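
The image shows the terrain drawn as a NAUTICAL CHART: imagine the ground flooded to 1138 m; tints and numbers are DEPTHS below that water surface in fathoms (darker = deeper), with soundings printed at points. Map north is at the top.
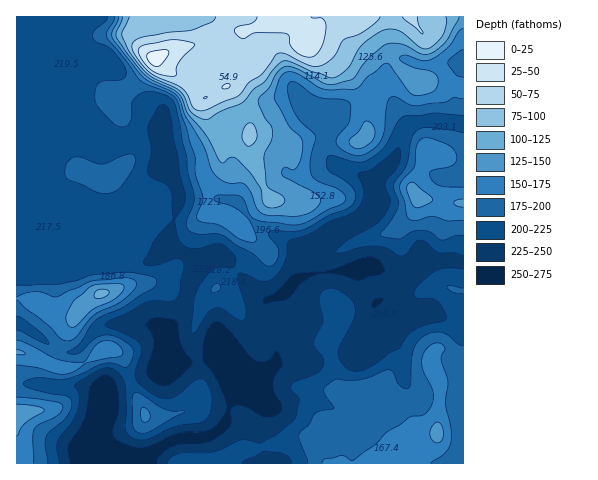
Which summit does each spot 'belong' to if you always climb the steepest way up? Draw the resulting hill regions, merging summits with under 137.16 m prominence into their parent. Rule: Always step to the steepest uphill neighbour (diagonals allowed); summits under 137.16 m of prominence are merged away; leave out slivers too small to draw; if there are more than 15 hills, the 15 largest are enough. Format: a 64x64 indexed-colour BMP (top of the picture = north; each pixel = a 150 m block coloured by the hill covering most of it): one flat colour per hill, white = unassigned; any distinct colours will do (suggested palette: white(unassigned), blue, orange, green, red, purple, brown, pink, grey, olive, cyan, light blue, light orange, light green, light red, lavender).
<image width="64" height="64" href="data:image/bmp;base64,Qk12CAAAAAAAAHYAAAAoAAAAQAAAAEAAAAABAAQAAAAAAAAIAAATCwAAEwsAABAAAAAAAAAA////ALR3HwAOf/8ALKAsACgn1gC9Z5QAS1aMAMJ34wB/f38AIr28AM++FwDox64AeLv/AIrfmACWmP8A1bDFADMzMzMzERERESIiIiIiIiIiIiIiIiIiIiIiIiIiIiIiMzMzMzMREREREiIiIiIiIiIiIiIiIiIiIiIiIiIiIiIzMzMzMxEREREREiIiIiIiIiIiIiIiIiIiIiIiIiIiIjMzMzMzEREREREREiIiIiIiIiIiIiIiIiIiIiIiIiIiMzMzMzMxEREREREREREiIiIiIiIiIiIiIiIiIiIiIiIzMzMzMzEREREREREREREiIiIiIiIiIiIiIiIiIiIiIjMzMzMzMxERERERERERESIiIiIiIiIiIiIiIiIiIiIiMzMzMzMzERERERERERERIiIiIiIiIiIiIiIiIiIiIiIzMzMzMzMxERERERERERESIiIiIiIiIiIiIiIiIiIiIjMzMzMzMzERERERERERERIiIiIiIiIiIiIiIiIiIiIiMzMzMzMzMRERERERERERERIiIiIiIiIiIiIiIiIiIiIzMzMzMzMzMRERERERERERESIiIiIiIiIiIiIiIiIiIjMzMzMzMzMzMxEREREREREREiIiIiIiIiIiIiIiIiIiMzMzMzMzMzMzMxERERERERERIiIiIiIiIiIiIiIiIiIzMzMzMzMzMzMzMRERERERERESIiIiIiIiIiIiIiIiIjMzMzMzMzMzMzMzERERERERERIiIiIiIiIiIiIiIiIiMzMzMzMzMzMzMzMREREREREREiIiIiIiISIiIiIiIiIzMzMzMzMzMzMzMxEREREREREREiIiIiIhESIiIiIiIjMzMzMzMzMzMzMzERERERERERESIiIiIiERESIiIiIiMzMzMzMzMzMzMzMREREREREREREiIiIiIhEREiIiIiIzMzMzMzMzMzMzMzERERERERERESIiIiIiERERIiIiIjMzMzMzMzMzMzMzMxERERERERERIiIiIiIhERESIiIiMzMzMzMzMzMzMzMzERERERERERIiIiIiIiERESIiIiIzMzMzMzMzMzMzMzMREREREREREiIiIiIiIREiIiIiIjMzMzMzMzMzMzMzMzEREREREREiIiIiIiIRIiIiIiIiMzMzMzMzMzMzMzMzMRERERERERIiIiIiIhEiIiIiIiIzMzMzMzMzMzMzMzMxERERERERESIiIiIhESIiIiIiIjMzMzMzMzMzMzMzMzMRERERERERERERIiERERESIiIiMRERERETMzMzMzMzMxEREREREREREREREREREREiIiIRERERERERERERMzMxERERERERERERERERERERERERERERERERERERERETMRERERERERERERERERERERERERERERERERERERERERERERERERERERERERERERERERERERERERERERERERERERERERERERERERERERERERERERERERERERERERERERERERERERERERERERERERERERERERERERERERERERERERERERERERERERERERERERERERERERERERERERERERERERERERERERERERERERERERERERERERERERERERERERERERERERERERERERERERERERERERERERERERERERERERERERERERERERERERERERERERERERERERERERERERERERERERERERERERERERERERERERERERERERERERERERERERERERERERERERERERERERERERERERERERERERERERERERERERERERERERERERERERERERERERERERERERERERERERERERERERERERERERERERERERERERERERERERERERERERERERERERERERERERERERERERERERERERERERERERERERERERERERERERERERERERERERERERERERERERERERERERERERERERERERERERERERERERERERERERERERERERERERERERERERERERERERERERERERERERERERERERERERERERERERERERERERERERERERERERERERERERERERERERERERERERERERERERERERERERERERERERERERERERERERERERERERERERERERERERERERERERERERERERERERERERERERERERERERERERERERERERERERERERERERERERERERERERERERERERERERERERERERERERERERERERERERERERERERERERERERERERERERERERERERERERERERERERERERERERERERERERERERERERERERERERERERERERERERERERERERERERERERERERERERERERERERERERERERERERERERERERERERERERERERERERERERERERERERERERERERERERERERERERERERERERERERERERERERERERERERERERERERERERERERERERERERERERERERERERERERERERERERERERERERERERERERERERERERERERERERERERERERERERERERERERERERERERERERERERERERERERERERERERERERERERERERERERERERERERERERERERERERERERERERERERERERERERERERERERERERERERERERERERERERERERERERERERERERERERERERERERERERERERERERERERERERERERERERERERERERERERERERERERERERERERERERERERERERER"/>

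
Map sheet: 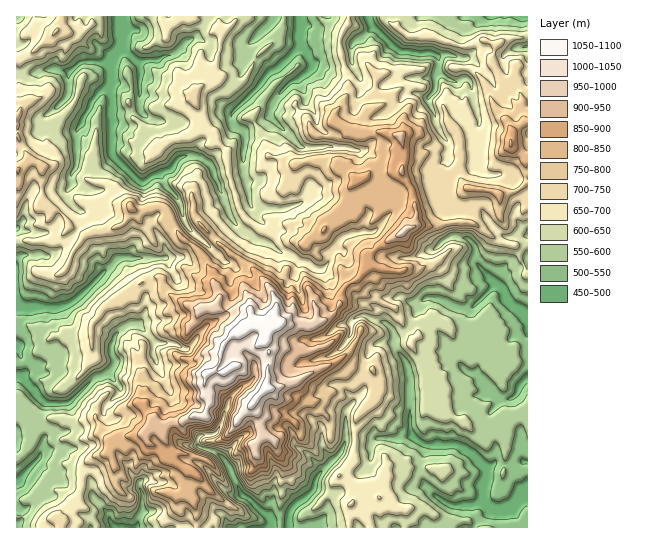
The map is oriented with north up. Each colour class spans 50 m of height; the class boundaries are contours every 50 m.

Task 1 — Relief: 480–1090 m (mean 680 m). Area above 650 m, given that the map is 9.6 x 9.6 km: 48.6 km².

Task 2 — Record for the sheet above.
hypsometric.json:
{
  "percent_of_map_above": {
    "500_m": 95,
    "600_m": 68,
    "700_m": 36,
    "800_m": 17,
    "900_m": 7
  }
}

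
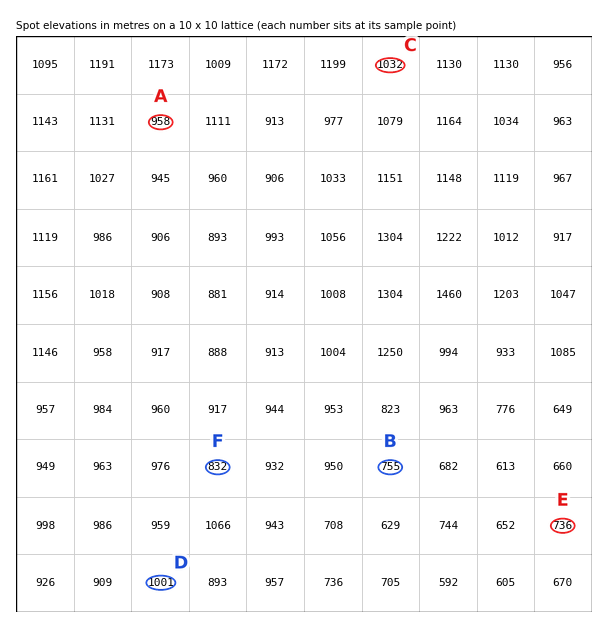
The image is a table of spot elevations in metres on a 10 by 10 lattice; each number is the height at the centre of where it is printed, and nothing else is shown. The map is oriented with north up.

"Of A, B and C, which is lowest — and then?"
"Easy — B A C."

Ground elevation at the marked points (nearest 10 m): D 1000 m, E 740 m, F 830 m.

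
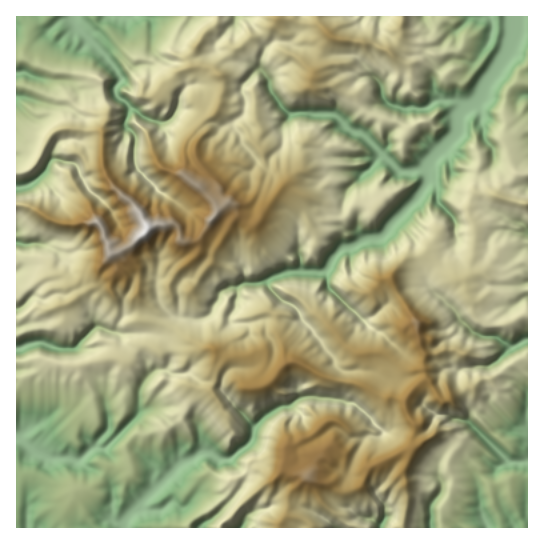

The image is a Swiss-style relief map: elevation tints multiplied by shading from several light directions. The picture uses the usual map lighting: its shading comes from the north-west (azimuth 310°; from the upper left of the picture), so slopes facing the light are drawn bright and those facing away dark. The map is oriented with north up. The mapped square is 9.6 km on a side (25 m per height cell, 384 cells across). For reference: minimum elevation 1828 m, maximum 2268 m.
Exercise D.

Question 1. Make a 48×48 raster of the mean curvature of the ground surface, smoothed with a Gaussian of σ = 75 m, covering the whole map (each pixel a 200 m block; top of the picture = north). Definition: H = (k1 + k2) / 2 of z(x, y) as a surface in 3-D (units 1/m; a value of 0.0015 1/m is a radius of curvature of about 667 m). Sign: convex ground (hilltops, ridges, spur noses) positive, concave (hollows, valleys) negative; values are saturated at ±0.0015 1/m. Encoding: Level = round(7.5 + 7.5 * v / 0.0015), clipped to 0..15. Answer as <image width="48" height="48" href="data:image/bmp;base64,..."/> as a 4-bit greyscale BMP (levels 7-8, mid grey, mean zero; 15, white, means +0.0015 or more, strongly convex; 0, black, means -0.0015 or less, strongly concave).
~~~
<image width="48" height="48" href="data:image/bmp;base64,Qk32BAAAAAAAAHYAAAAoAAAAMAAAADAAAAABAAQAAAAAAIAEAAATCwAAEwsAABAAAAAAAAAAAAAAABEREQAiIiIAMzMzAERERABVVVUAZmZmAHd3dwCIiIgAmZmZAKqqqgC7u7sAzMzMAN3d3QDu7u4A////AIZ4hohVa7q7wX+gnemMgr+VDPYol5VLWYaoiJdYVVNkjXPzBHtzPKQ5FPcpqHOoh4V4iIlolXpYR6VfZjpWtWaaCOgzuIO2tYaIiZpnl0aqlVpW2leIiKvieOiUmoS3pZmZmpl3q2VXqI31XMe9umbGSdZjmWeayKp3plaoqmhVfKdZhcuKhWS8ldVUt2pVh5VUM0yHtklkNiANx6tomZWa2rlEl3eTRIVni2I6tnh1kjxAJs13m6hYaM6DWZs26ViIm2ZTrJqVs3r1CLy5WWZFJHrOerFcl2Z4iY1JGYyrcoz2B+t316yzRX1sqAWmVWdWeIwrkXecRJ+gcFs539shtcpwASqGlHiGd4o6s1VYh7sFpQAsVAAaptML7llZpIeHd3lIoraZmtBt2s0AABW7qMld+alblaiHeJZZg32Mp5TdzcQZ7+7YZVvHtNu5ZHiIioZZqAZEKLR2d8h86VRWd3izUVeciMze7cypuUhLVal3do7qg1iHeXikRmME/BmiAFeZiJ2JmdqqqWl4UpvLtkipv/7SHFAAdB7IeZdoqamFd4l4GMiIZHu4WXVQMMy8zEERZWeZhpVnh7mCbbdiSa11ZwJ617h3mpKYiphkM3dHZakV3KcFua/ZgH263CzLqVWXWIZmiS05rbYNvGB6NdhnM7hlS6JWi3eJbHS1yzlqzATbhAjLWLVjObmYlamIh4anbHW111AEM7/KsN+rjEVWmZZ3d3iYiHibiESlWXi0YAIzQ+d83lZoqpiYmHeJZouZiVWLh6mVynMTQNS7fZd4h4iHiLu4VGbrlGJmmIdGqpwvwFTJOcmYdpeJaBAEVTXpunF+qXpHqIkb2AAjKLapZKhqqXlkRFXkb9Vci2lnqIhKupgiBJeLk6lWdVee/u/ASe3qOcaJyHdLeJeOMWi+gLqYVF36Vo5Qn2ijNtiYemZ4eIqPoQiqB8dUWf6mN9MJ7HdDVqvJeoeJmVqq2iChnKZ7zwSUa0CfuEBXi5l1d7iZiDWqv+NUmanLZDAmrQf6WASL2qhnd4uFarUqpstEp5h4h/8G9GrncH/eiHZmdomqd3YjwANXhplHql2wEZrGgO0oiYeqR3iYZmaUJPZFaG4npobyvmnUcPkqt3Zzm1aIes/TK/dkRd4JqIa7NEnVQPYqqVh3uXa8qMYDl+c3Q5ddl5hs/pzkD+BpmWRJqVTc1wApt82/dJV6iYd2hTf5JQIGiLhUyaAgAQjd7HrcRZRcmHhlV5j6As2Ql6uT2gNSNGunIAAIdWVteUaquGeQj9ywyHpk9Q3r6au5CM+BRWU7k+tlZGvATou1RWpj8Iy9qae3HJxVy7NI2yFZms/Aemi6iL2mMIh7plZReYpH2aZDm5u5iJcUp3Y4uZZXN4Wambo5aqqHV2tlWqiHdmQ5u3W5pkiohbuWdDN4vHd6qpalVoh2eFWKiFaVzTisk0VniszrmJiXabZ3ZXpXhVe6aWaXXrQ7mphWvYd4Srd5RLtZZYmnZYx1V1ZYRMsmWvuZpXZpOsRKp0ZpZQ=="/>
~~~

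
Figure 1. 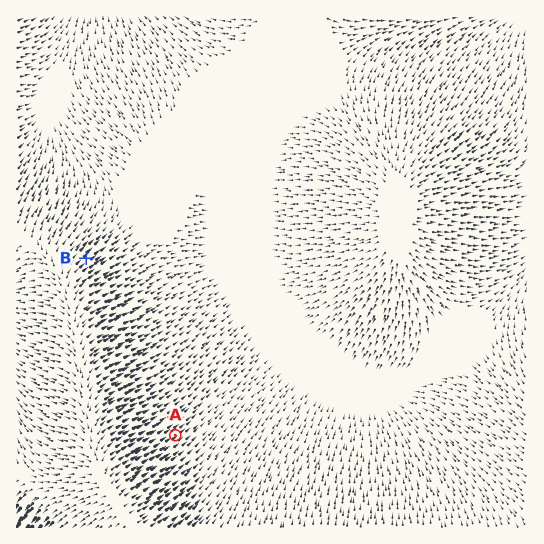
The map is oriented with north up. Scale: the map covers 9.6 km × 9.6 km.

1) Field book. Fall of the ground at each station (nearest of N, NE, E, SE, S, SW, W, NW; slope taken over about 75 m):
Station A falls NE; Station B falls NE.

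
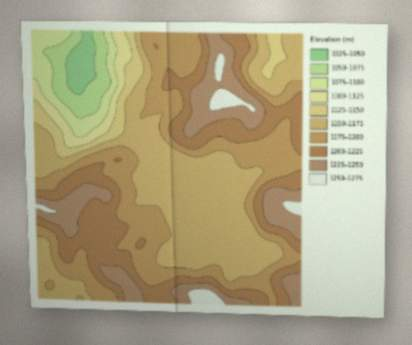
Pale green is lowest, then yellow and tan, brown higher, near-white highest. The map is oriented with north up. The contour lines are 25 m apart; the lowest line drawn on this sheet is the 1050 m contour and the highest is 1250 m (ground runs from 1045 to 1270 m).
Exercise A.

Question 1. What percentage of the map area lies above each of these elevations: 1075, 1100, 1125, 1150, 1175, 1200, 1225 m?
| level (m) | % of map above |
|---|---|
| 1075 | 94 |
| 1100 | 91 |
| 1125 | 88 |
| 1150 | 84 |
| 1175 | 56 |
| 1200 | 32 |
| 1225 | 14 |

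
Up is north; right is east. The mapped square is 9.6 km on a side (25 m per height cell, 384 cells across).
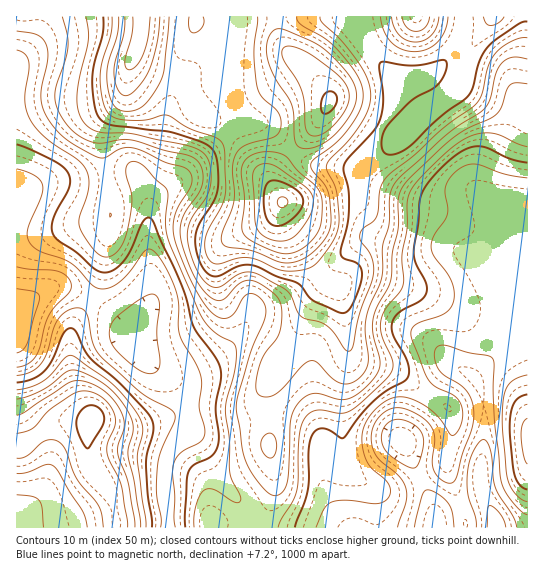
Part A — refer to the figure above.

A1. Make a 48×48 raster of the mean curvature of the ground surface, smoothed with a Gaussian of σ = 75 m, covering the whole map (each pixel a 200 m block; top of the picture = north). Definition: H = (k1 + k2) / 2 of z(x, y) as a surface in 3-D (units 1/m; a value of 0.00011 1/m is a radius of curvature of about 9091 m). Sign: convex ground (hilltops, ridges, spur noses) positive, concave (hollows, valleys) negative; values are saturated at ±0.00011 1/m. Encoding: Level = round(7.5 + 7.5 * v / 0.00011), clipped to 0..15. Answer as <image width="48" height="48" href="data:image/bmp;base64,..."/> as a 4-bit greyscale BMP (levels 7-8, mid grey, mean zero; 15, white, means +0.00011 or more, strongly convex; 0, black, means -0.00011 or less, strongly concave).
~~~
<image width="48" height="48" href="data:image/bmp;base64,Qk32BAAAAAAAAHYAAAAoAAAAMAAAADAAAAABAAQAAAAAAIAEAAATCwAAEwsAABAAAAAAAAAAAAAAABEREQAiIiIAMzMzAERERABVVVUAZmZmAHd3dwCIiIgAmZmZAKqqqgC7u7sAzMzMAN3d3QDu7u4A////AHd4hla//WEVz+uIiZdVdmVniYYyXfoASnZ3dkav+jAFvslmeallZmZnmZYxXOYAbGZmZVfP5wAFrKZEacuFVmeJu6cyfKIDrmZVVovv1gAWu4VFet2VVoib3aY1vGAX33ZUWc7/xyAou4Zni92ER5qs3IRa/DAZ/6dTWt7LliFJynd4m9xzSLupqFN+/CAI79pTWtyGVTFImGaJrNtiN7yWQyJ+/DAG3+t0WcpkVlI1VEWKvetRJqyUERFb/VAG38uXacuHmYVEMiWavNtSJZqDAAE43oAH73mqic7typd2QjepibpSJYpyABI3zpEH71i7qs//uHeIZFnKeJljRppzETV675EH7om7qt/+hFaIZWnMmJl1WKuWM2m9/5EI3ZmqrP/5QkVmZVetuZl2eby4VYvM3GE5y2Zove2lEkVmZUR7ypmGec3KiJuXdjJZqRJHvKdCI1VmZVRZy6mGeb3cqrp0IzRohwAoy3MiNVZnZmVHzKmGaL3cqqlSJGZ3dxE43GIkVmZ3ZndFrKmGV63aiIdDV5h2ZzJJ7XM1ZmZ4d4hUeZmGRq23RFREeZmHd0Rb/pRFZ2Z4iJlkV4mWRq2kEjRGiZiHd1Rq7qZWZmVnebuERWmnV72TEkVniIiHd1RXu5dmZmU0acyEI0epeM6kI2iYiIiId1REZ3d3ZmQRWttRAjWKq963VompiHeId2VCJGiHZmMBffowAkRpu83ad4mph3d3d4dTI2qoZUICr/tABYdWia3sl3iYh3d3d4h1RYvKdCAF3/xyOMuFRXvsllZndmd3d5mYd5vthBAo7/2Wet3IUje6hkRFVmd3d4mamZvukwFr7u26rM3cpiNoh1REVniHd3iaqZreowOM3Mu7zcqs22I3unVFZ4iHd2eKuYnNkxOMy6qZrdl4zHNay4VniIiHd2Z5qYnNlCNpqYh2jf66qVSMyWRniHd3d2VniHnMlURWd3dmjf/+yEScpjNXh3ZmZmVVZmm7dWZDI1Z3nf/+2VSKlTI0ZmZmZmVVRGm5VGdRAUeazduHdkV6l1MiNFVmZmZVRFinMkZiAUnO7qYhEiRpupdDI0Vnd2ZlVGiEADZkEUjN3JUzISNYvdt0MjVoiXd2Z4lyAVd1M1eZmGaKljI2rf2nQiRomod3iqqDJZmHiZh1RDWv/HMke+7adCNomnd4q7upisqa3sllQySv/6UjWL3cp0RnmWZ5qpnO7LiL7rhlVDR8/+lDRorNy4d3eFaauWa/+5Zpu4ZmdlRq3/6ENXmrzcuGVlabqFW/6nZYmGVniHZ5v/+lRWeJrex0RUaKl0W/2XZoh2ZniHeJrf6ERWZmjOxiNUV4h1W/+4VomGZmd4mqrNpTRVVFettBRzRnd1Wv/pVXmHdlaKzLzKYzRVREWdtRR0RWdkNt/7U1eIdlat7dy3MjVndkN8xyNVVmZlIo/9czV4dla+7LqFM0aLy3NJymQ4d2d2MV3+hDVndlarllVTNFeu/6Q2vbdMqHd3QUz+hEVndkWHQAEjRVe//8Uknupg=="/>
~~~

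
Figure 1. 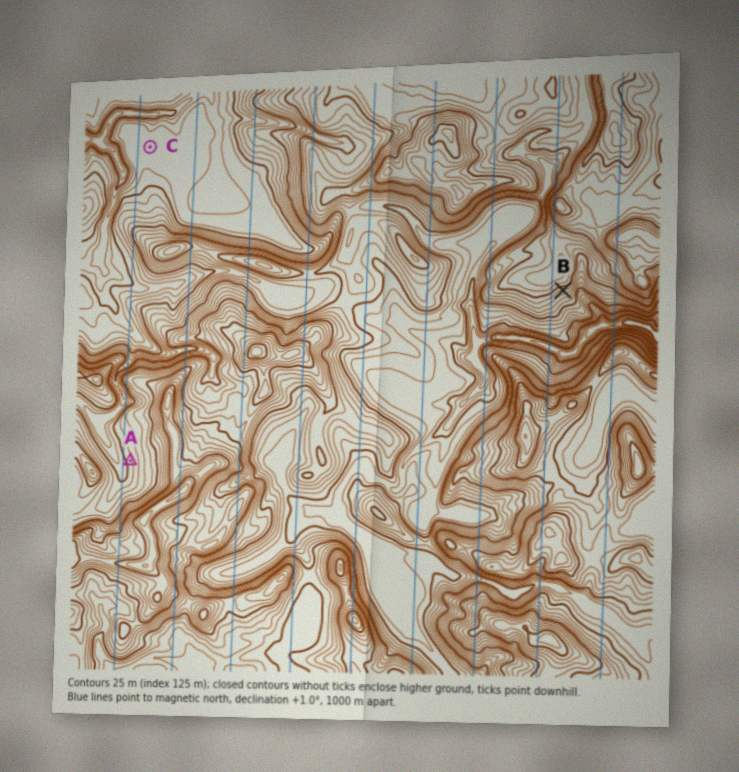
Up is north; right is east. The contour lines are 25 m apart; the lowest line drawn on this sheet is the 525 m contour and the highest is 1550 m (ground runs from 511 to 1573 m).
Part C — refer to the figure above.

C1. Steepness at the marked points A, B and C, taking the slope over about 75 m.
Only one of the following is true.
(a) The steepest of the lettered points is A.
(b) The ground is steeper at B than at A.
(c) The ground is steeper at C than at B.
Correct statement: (b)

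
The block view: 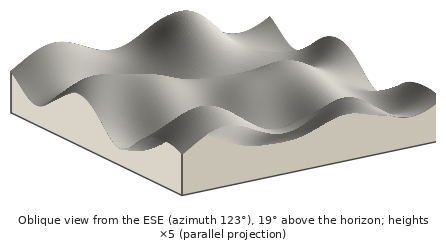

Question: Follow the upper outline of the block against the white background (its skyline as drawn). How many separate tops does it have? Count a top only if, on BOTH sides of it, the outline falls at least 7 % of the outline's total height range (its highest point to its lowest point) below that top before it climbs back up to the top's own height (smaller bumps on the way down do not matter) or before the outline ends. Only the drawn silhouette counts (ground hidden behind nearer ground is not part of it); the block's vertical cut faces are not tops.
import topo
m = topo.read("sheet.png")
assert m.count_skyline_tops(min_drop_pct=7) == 5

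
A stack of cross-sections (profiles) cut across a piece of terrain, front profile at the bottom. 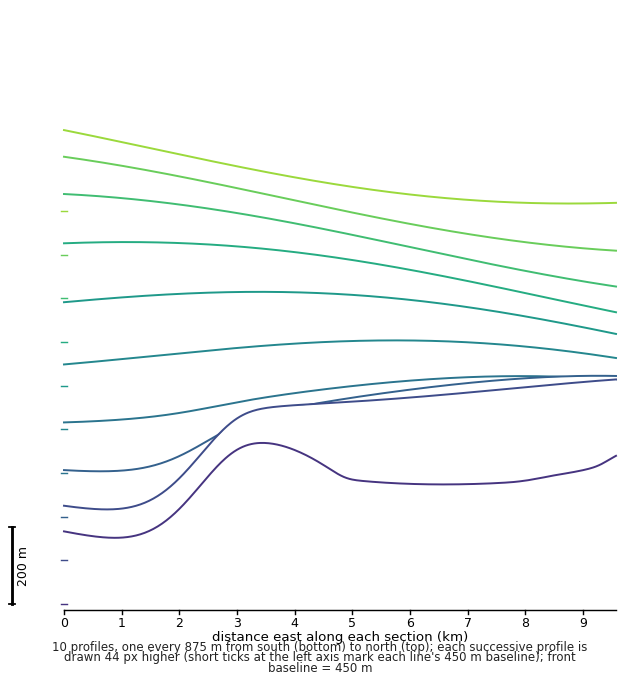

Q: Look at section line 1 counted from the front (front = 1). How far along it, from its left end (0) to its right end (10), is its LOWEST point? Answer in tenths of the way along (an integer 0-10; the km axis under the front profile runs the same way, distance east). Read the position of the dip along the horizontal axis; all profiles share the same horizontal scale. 1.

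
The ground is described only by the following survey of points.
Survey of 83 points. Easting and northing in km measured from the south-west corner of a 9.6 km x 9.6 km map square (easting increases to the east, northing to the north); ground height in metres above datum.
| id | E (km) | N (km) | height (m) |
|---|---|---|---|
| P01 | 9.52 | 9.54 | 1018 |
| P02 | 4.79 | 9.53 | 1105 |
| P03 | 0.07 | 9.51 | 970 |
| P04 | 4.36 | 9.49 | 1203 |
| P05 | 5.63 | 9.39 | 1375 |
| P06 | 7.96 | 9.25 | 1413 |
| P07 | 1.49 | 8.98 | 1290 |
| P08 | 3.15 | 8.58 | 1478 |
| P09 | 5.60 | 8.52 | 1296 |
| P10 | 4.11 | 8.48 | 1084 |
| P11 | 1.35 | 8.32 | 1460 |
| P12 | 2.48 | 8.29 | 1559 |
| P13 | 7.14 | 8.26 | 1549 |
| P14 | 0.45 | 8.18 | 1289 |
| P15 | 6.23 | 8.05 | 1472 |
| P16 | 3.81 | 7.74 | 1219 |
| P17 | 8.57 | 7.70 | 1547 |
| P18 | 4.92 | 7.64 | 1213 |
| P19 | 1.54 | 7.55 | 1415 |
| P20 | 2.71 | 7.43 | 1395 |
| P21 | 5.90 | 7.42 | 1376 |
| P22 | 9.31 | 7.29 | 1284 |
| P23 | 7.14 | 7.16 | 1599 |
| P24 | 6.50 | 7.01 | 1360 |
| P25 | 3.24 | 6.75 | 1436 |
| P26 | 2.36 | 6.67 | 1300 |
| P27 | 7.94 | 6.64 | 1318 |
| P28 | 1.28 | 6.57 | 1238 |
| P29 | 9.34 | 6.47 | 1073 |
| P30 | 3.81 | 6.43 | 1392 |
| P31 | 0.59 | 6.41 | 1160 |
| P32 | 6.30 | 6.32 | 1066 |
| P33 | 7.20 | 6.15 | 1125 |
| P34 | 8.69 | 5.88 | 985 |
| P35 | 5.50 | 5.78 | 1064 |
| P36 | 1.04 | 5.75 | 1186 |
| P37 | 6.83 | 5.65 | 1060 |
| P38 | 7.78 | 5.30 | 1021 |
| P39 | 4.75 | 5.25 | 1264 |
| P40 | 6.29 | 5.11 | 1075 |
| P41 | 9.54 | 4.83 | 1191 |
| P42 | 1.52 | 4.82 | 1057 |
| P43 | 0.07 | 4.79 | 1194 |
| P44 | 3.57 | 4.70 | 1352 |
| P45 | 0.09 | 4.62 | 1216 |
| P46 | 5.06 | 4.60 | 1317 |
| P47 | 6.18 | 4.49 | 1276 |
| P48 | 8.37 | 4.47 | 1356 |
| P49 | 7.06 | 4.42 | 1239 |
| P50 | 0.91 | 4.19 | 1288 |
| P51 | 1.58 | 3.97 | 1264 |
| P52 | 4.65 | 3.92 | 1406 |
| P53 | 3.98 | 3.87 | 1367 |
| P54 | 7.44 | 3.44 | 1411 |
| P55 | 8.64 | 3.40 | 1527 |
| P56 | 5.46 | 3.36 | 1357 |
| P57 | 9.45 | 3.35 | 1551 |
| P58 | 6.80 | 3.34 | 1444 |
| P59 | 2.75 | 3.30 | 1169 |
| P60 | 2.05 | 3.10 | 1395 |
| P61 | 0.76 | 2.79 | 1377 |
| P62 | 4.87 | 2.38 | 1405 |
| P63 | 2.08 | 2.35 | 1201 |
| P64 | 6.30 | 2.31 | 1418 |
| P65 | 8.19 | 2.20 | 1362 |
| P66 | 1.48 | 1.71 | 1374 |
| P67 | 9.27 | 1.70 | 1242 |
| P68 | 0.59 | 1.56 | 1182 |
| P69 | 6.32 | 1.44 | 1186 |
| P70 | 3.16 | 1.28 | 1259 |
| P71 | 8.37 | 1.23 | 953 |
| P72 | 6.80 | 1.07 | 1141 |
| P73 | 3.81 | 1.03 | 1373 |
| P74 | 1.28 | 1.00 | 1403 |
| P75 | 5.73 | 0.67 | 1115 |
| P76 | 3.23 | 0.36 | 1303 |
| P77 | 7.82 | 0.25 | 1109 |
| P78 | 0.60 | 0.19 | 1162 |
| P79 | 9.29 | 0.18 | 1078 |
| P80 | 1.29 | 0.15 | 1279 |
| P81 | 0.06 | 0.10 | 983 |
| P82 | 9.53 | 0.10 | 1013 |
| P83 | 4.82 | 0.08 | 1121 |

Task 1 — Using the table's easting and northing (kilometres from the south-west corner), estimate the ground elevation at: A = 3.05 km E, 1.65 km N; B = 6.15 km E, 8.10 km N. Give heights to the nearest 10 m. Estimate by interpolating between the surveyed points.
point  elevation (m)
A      1200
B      1480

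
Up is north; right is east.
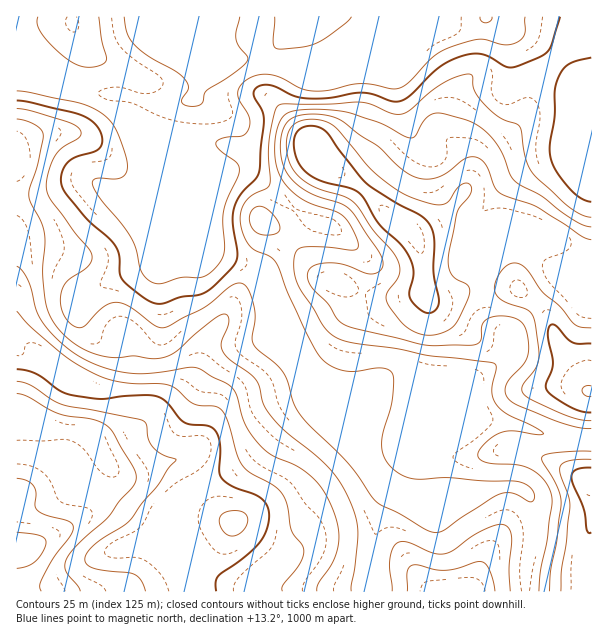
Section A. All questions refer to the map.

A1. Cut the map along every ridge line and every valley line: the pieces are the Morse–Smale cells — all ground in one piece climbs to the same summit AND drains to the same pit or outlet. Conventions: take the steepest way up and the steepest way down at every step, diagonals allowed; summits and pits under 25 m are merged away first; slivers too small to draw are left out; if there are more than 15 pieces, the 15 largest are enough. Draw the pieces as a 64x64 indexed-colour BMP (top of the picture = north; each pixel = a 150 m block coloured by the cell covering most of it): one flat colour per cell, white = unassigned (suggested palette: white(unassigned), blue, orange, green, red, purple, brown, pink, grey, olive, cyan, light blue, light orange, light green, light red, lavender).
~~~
<image width="64" height="64" href="data:image/bmp;base64,Qk12CAAAAAAAAHYAAAAoAAAAQAAAAEAAAAABAAQAAAAAAAAIAAATCwAAEwsAABAAAAAAAAAA////ALR3HwAOf/8ALKAsACgn1gC9Z5QAS1aMAMJ34wB/f38AIr28AM++FwDox64AeLv/AIrfmACWmP8A1bDFABERERERERERERERERERERERERERZmZmZmZmZmZkREREERERERERERERERERERERERERERFmZmZmZmZmZmREREQREREREREREREREREREREREREREWZmZmZmZmZmZERERBERERERERERERERERERERERERERZmZmZmZmZmZkREREERERERERERERERERERERERERERFmZmZmZmZmZmREREQREREREREREREREREREREREREREWZmZmZmZmZmZERERBERERERERERERERERERERERERERZmZmZmZmZmZkREREERERERERERERERERERERERERERFmZmZmZmZmZmREREQRERERERERERERERERERERERERERZmZmZmZmZmZERERBERERERERERERERERERERERERERFmZmZmZmZmZkREREEREREREREREREREREREREREREREWZmZmZmZmZmREREQREREREREREREREREREREREREREREREUREREZmRERERBERERERERERERERERERERERERERERERREREREREREREERERERERERERERERERERERERERERERFEREREREREREQREREREREREREREREREREREREREREREURERERERERERBERERERERERERERERERERERERERERERREREREREREREERERERERERERERERERERERERERERERFEREREREREREQRERERERERERERERERERERERERERERFEREREREREMzMxEREREREREREREREREREREREREREREUREREREQzMzMzERERERERERERERERERERERERERERERMzMzMzMzMzMzMRERERERERERERERERERERERERERERETMzMzMzMzMzMxERERERERERERERERERERERERERERERMzMzMzMzMzMzERERERERERERERERERERERESIiIRERESMzMzMzMzMzMREREREREREREREREREREREiIiIiERERIiIzMzMzMzMxEREREREREREREREREREREiIiIiIiIiIiIiMzMzMzMzEREREREREREREREREREREiIiIiIiIiIiIiIiMzMzMzMRERERERERERERERERERESIiIiIiIiIiIiIiIzMzMzMxERERERERERERERERERESIiIiIiIiIiIiIiIiMzMzMzERERERERERERERERERERVSIiIiIiIiIiIiIiMzMzMzMRERERERERERERERERERFVVSIiIiIiIiIiIiMzMzMzMxERERERERERERERERERFVVVUiIiIiIiIiIiMzMzMzMzEREREREREREREREREREVVVVVUiIiIiIiIiIzMzMzMzMRERERERERERERERERERVVVVVVIiIiIiIiIjMzMzMzMxERERERERERERERERERVVVVVVVSIiIiIiIiMzMzMzMzERERERERERERERERERFVVVVVVVIiIiIiIiIzMzMzMzMRERERERERERERERERFVVVVVVVUiIiIiIiIjMzMzMzMxERERERERERERERERVVVVVVVVVSIiIiIiIiMzMzMzMzEREREREREREREREVVVVVVVVVVVIiIiIiIiMzMzMzMzMRERERERERERERFVVVVVVVVVVVIiIiIiIiMzMzMzMzMxEREREREREREREVVVVVVVVVVSIiIiIiIiIjMzMzMzMzERERERERERERERVVVVVVVVVSIiIiIiIiIiMzMzMzMzMRERERERERERERVVVVVVVVIiIiIiIiIiIiIzMzMzMzMxERERERERERERFVVVVVVVIiIiIiIiIiIiIiMzMzMzMzERERERERERERFVVVVVVVIiIiIiIiIiIiIiIjMzMzMzMREREREREREREVVVVVVVIiIiIiIiIiIiIiIiIzMzMzMxERERERERERERVVVVVSIiIiIiIiIiIiIiIiIiMzMzMzERERERERERERVVUiVSIiIiIiIiIiIiIiIiIiIjMzMzMRERERERERERVVIiIiIiIiIiIiIiIiIiIiIiIiIjMzMxERERERERERFSIiIiIiIiIiIiIiIiIiIiIiIiIiIiMzEREREREREREiIiIiIiIiIiIiIiIiIiIiIiIiIiIiIjMREREREREREiIiIiIiIiIiIiIiIiIiIiIiIiIiIiIiIxERERERERERIiIiIiIiIiIiIiIiIiIiIiIiIiIiIiIiEREREREREREiIiIiIiIiIiIiIiIiIiIiIiIiIiIiIiIRERERERERERIiIiIiIiIiIiIiIiIiIiIiIiIiIiIiIhERERERERERERIiIiIiIiIiIiIiIiIiIiIiIiIiIiIiERERERERERERESIiIiIiIiIiIiIiIiIiIiIiIiIiIiIRERERERERERERIiIiIiIiIiIiIiIiIiIiIiIiIiIiIhERERERERERERESIiIiIiIiIiIiIiIiIiIiIiIiIiKIERERERERERERERIiIiIiIiIiIiIiIiIiIiIiIiIiKIgREREREREREREREhERIiIiJ3d3IiIiIiIiIiIiIiKIiBEREREREREREREREREREiInd3d3d3IiIiIiIiIiKIiIERERERERERERERERERERIid3d3d3dyIiIiIiIiiIiIgREREREREREREREREREREid3d3d3d3ciIiiIgoiIiIiBERERERERERERERERERESJ3d3d3d3dyKIiIiIiIiIiI"/>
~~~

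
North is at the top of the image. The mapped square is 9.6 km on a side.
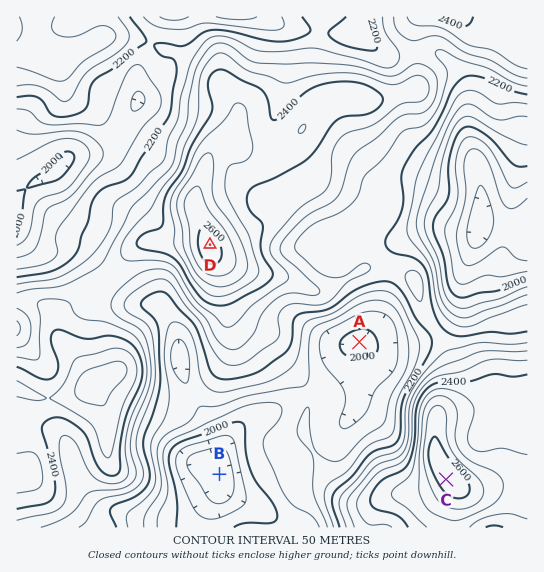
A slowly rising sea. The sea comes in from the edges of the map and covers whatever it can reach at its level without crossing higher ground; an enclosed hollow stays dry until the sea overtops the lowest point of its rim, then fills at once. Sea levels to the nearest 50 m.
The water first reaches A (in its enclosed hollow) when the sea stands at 2100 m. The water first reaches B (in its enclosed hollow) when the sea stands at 1950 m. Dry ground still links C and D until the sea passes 2200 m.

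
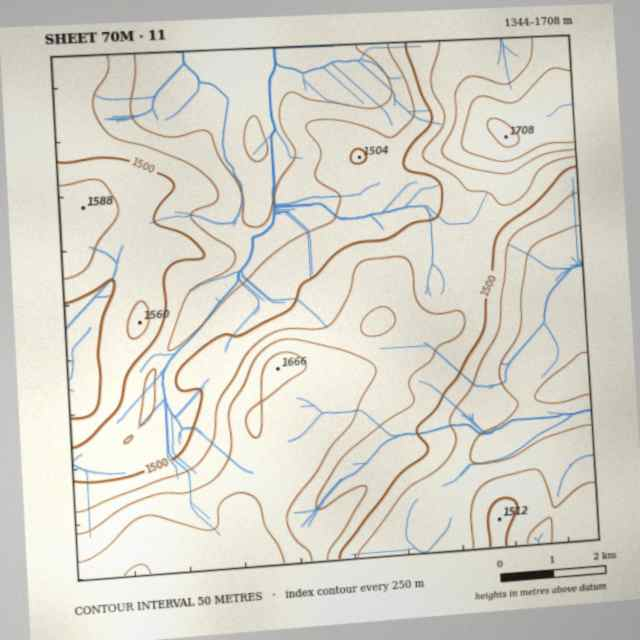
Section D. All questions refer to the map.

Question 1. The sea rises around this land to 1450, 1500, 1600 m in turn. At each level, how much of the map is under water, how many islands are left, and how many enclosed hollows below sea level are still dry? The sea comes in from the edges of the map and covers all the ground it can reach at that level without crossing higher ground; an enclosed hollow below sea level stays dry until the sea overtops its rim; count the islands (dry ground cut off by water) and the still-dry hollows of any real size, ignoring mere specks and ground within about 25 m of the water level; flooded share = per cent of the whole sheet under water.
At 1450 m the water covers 30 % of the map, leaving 0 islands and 0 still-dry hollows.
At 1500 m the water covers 52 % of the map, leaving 0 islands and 0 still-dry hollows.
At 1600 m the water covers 83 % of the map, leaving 0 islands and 0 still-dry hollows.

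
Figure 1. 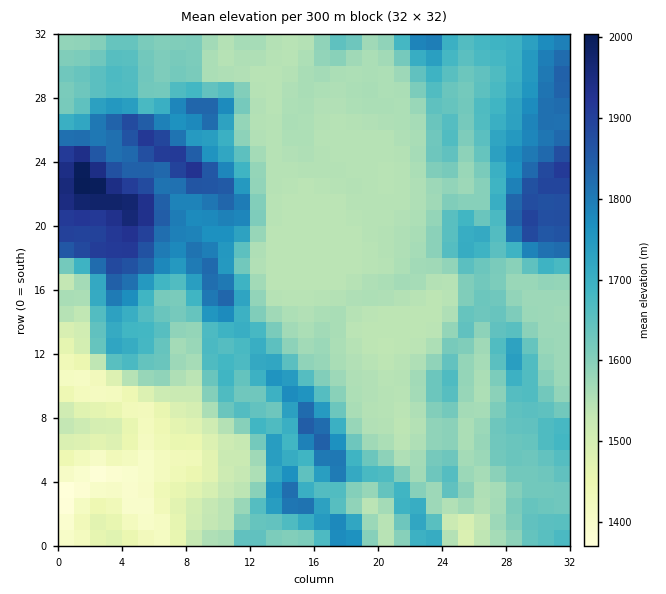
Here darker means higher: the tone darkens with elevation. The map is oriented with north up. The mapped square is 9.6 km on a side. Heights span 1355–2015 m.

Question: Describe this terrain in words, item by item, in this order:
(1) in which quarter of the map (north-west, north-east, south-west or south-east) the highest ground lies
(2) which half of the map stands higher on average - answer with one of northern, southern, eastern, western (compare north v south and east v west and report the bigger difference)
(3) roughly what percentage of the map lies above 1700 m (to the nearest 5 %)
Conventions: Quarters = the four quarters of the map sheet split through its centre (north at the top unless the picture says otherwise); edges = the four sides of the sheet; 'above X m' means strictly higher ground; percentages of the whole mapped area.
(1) The highest point lies in the north-west quarter of the map.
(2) On average the northern half of the map is the higher ground.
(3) Roughly 25 % of the ground is higher than 1700 m.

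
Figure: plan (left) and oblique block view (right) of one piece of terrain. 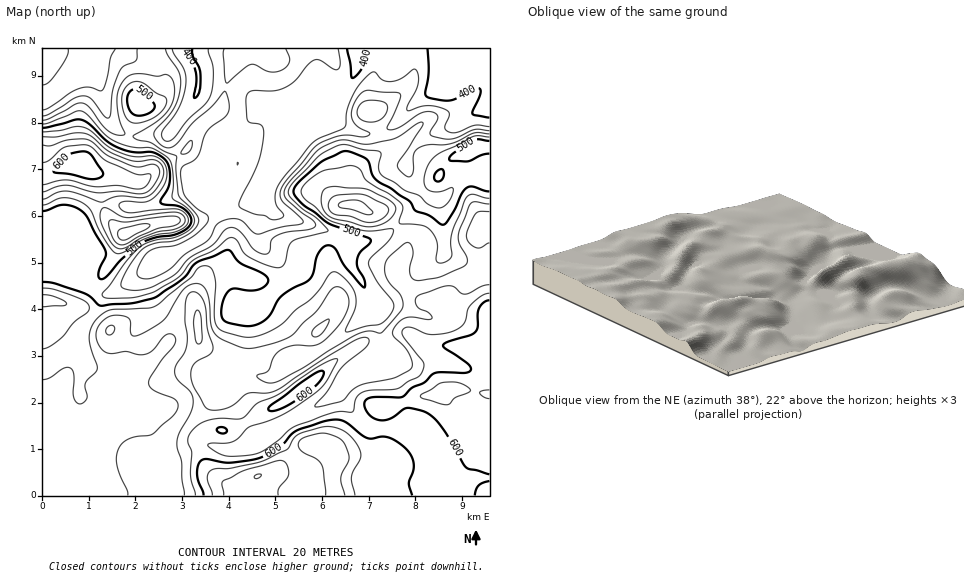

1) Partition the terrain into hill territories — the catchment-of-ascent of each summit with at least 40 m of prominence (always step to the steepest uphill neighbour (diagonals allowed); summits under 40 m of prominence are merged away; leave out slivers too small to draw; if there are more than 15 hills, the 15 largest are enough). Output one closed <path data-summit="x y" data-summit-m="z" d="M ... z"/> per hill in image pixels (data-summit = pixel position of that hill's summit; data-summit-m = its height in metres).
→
<path data-summit="257 477" data-summit-m="661" d="M444 48l-256 1 10 23-1 21-28 40 0 5 24 38 9-4 8-8 8-14-1 26-6 18 19 14-7 2-6 5-15 22-22 13-10 10-26 11-33 22-12 0-17-12-24-8-16 0 1 223 447-1 0-399-9 14-25 15-31 12-13 12-5 10 1 14 5 10 16 14-38 34-12 7-30 5-16-11-57-18-14-17 8-15 24-33 13-22 30-30 3 1-6 19 3 5 23 11 15 0 11-3 8-5 21-22 29-19 2-34z"/><path data-summit="355 205" data-summit-m="586" d="M489 48l-44 0-1 36-29 19-21 22-19 8-15 0-23-11-3-5 6-18-3-2-30 30-13 22-24 33-8 14 2 3 12 15 57 18 16 11 23-3 19-9 38-34-16-14-5-10-1-14 5-10 13-12 33-13 26-17 6-12z"/><path data-summit="80 164" data-summit-m="616" d="M88 62l-33 30-13 8 0 171 16 2 25 9 6-16 0-19-11-26 9-9 16-8 17 0 5 3 27-1 41-16 8-14-1-3-7 3-4-4-15-24-5-15-37 4-10-4-10-9-6-11-7-29-11-17z"/><path data-summit="127 234" data-summit-m="590" d="M218 150l-8 14-9 9-8 17-45 17-45-3-16 8-9 9 11 26 0 19-4 9 2 10 15 9 9-1 33-22 26-11 10-10 25-16 12-19 6-5 7-2-19-14 6-18z"/><path data-summit="138 103" data-summit-m="518" d="M187 48l-97 1-2 18 11 17 8 32 11 15 14 6 10 0 8-3 17 0 6-5 21-29 4-13-1-20z"/>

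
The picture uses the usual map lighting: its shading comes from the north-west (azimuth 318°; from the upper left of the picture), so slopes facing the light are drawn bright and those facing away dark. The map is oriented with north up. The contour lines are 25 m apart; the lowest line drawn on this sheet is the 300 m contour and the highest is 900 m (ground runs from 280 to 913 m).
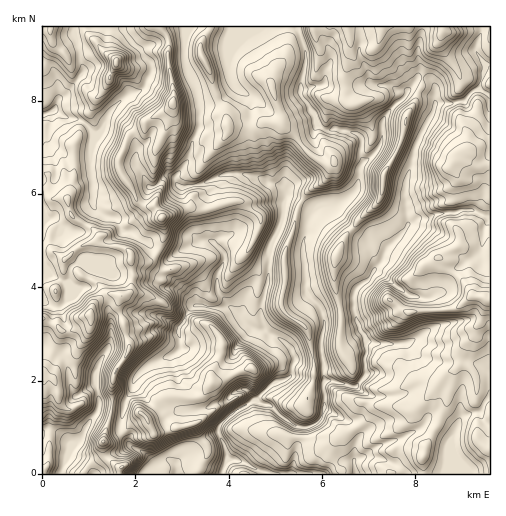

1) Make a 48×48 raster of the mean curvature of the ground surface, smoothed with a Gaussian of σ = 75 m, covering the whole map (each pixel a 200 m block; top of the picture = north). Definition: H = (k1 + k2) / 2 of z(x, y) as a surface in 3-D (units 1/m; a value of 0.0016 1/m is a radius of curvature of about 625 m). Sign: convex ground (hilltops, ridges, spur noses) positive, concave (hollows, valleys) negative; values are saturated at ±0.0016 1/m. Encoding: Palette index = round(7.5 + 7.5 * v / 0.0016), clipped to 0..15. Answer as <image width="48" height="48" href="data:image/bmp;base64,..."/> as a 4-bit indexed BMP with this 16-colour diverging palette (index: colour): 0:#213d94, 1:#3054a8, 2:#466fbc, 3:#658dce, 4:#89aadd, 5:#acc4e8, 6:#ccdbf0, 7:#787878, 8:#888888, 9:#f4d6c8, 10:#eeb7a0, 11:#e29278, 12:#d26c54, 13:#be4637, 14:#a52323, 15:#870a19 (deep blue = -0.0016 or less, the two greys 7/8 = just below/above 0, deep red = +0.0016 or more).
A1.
<image width="48" height="48" href="data:image/bmp;base64,Qk32BAAAAAAAAHYAAAAoAAAAMAAAADAAAAABAAQAAAAAAIAEAAATCwAAEwsAABAAAAAAAAAAlD0hAKhUMAC8b0YAzo1lAN2qiQDoxKwA8NvMAHh4eACIiIgAyNb0AKC37gB4kuIAVGzSADdGvgAjI6UAGQqHANRaxkj2BHhpvHLLQjU0Q1ulial1h2d2WbhFeJnPkkZ3e6IiaZuYuqh0Z2Zo2md1aJhVarYxBkJGa9F4iIiWmIiGdpqIu1Znm5hVK/xBr9YxOYCZmZmpmZmWiXVoq2VZuGZHNeZWfuv7lQbamay2WqqpZ5mFWZZIt2aHIqs4nma9/yCrmbcCQHpndmeJdqdGpmnMcU8Z+1ZmbPQFqmCM9xV4eIiJhollZ4qb9g4nxXd3doyQASvLyAyrqqmImHlopZuThT5iWJmZmqZ8IZmK2Q7aZnd3eXlnpoppcW+QWJl4estgxwNnyCUAfJiIeIh2p5pbgF+QN4l4eqnL/3MUrCe+BWeIiJmHl5hqgi31FFZmeqeL/Zllmxm+KZmId3iYdnZqlAX+U0RmVpg8xnliqCvLGqmXZ3iHdmdYtxCPuFZWVZ5YVWg01U2qNmVmd3eYlliGvGCsm7dIZq+DV2RE9D2oJFRDV4iIpmuXr3DaiYYXm/o1ZlVa9hy0N82VMkaKp8pqv4HZeGVj/7RGhWntlxvCV5vLdTITd3Rqz1WUQ1/SQzRnhJ6mdTuid4rP///ZWEhCfYe6iu9hNpVmhI5mZFyCi/+kRVabnH5lNqvNq3VFWnh2dl2WVn1yaPsEZ2VLuXhmeHRKY1dXaUqWZyu2Vp1lNIWsd2V6hWaJl2Zahmq6iDi4aCzGVaxog0e8qHiIdmi2Z3Zsioa8uYO7di21Rr2IhlVZ2pl2d3q6ZmZ/l6MmiaOctBy0Vr2neGZXm7l3aHdauprKVKpFZleI5gjlZoy1aHVlaImpeHdlWtgzVWxEZmdmuyLnVmnXZ4dWZmaYd3hnm4hWaLtTRXdlfmCqV2acZXh1ZYy5lmWdhTRXaP/HmHZWjqJ8Z3VM51eGVGdodGaoNXhoqrmpq8uZqXNcZnZFz6VmeZdDR5nJVnZaqNRIporMunVJhEVTO/ZWeImoiJebdWWNcbYTd4eIh3ZW3HZUFvY2iKmId4aKZGjbV3U4giVlQ1ZkONyDKPc1Z4ipd6eaZGrWS7I3y1I0VnVFZ76jOfs0WLuHiHeKZGvFW8Zzi5iJiXU2vK21I59iWrqYh3Z6ZWjmSseTeLh4iJY615u2Yz7CSpqZlnerdVXJVsmzWJuIiIl8hrm4Wgj0J6mZl5eKllSqlonHOHqniIqpZlQiSxb4FZmJdqh3V1WY2mnJNnqXiZqpc3NWiBf8M2aphlVWmlRovLrWN5mYeHqYU6iqhxTvU1rZlqSHe4NGV472NomXZXt4J7m8uqJOpTVTx5ZWrMYzVV30RqhlVbpjbbiYm8k2pUmihIZmpsxEZEvSR7ZWeLliZkeXZFVkp0faN4V4Rq5Jgz+SScRoqqmEi1mXZ4eGZUe7hYSqND76hD9TXqRomImWTFeoaHh3VmmphFfIZn/3VG9Dr2V3d4mnLGWpeodoWImHVnumWLmFRn9Ty0Z3d3imLGWoe5dpTLhVOoplfYdUZkxUrFZ3d3eTa2aoWKZpOMqHSZplhlZWq7pFWaZ3d3ZyuoenaKmbVryXZw=="/>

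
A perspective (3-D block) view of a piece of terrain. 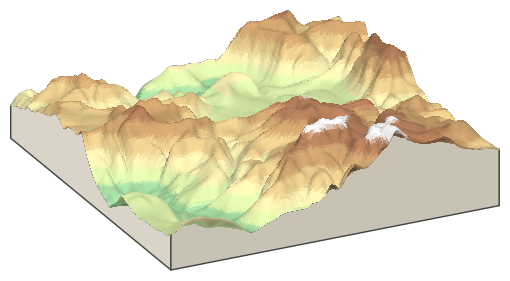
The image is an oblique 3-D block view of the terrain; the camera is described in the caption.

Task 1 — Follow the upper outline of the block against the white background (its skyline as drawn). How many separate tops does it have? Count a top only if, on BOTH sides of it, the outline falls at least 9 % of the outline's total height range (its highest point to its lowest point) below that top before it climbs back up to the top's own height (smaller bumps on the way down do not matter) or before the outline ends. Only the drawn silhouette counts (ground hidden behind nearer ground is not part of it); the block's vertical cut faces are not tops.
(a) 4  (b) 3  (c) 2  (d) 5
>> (c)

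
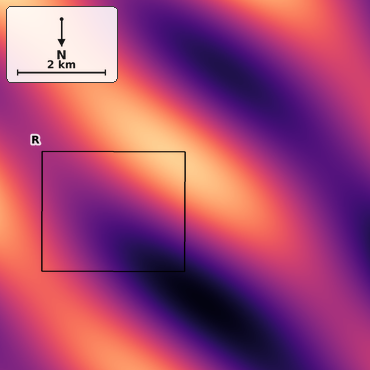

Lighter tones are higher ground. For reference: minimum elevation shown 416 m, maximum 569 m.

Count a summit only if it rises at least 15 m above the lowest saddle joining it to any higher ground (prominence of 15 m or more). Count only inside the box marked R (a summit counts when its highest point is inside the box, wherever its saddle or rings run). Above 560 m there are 1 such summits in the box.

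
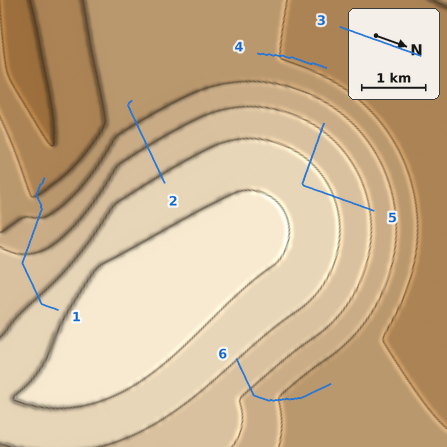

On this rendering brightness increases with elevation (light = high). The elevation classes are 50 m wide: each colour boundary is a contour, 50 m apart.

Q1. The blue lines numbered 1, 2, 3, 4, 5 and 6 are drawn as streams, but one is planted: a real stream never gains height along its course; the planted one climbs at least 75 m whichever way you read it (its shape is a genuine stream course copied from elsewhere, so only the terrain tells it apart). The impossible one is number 5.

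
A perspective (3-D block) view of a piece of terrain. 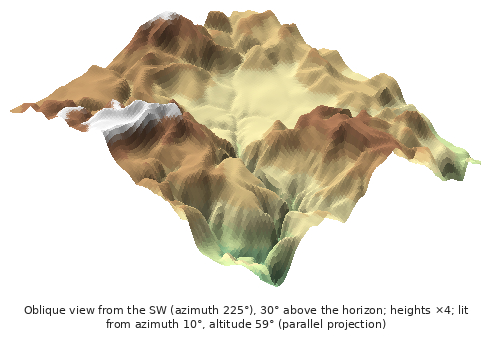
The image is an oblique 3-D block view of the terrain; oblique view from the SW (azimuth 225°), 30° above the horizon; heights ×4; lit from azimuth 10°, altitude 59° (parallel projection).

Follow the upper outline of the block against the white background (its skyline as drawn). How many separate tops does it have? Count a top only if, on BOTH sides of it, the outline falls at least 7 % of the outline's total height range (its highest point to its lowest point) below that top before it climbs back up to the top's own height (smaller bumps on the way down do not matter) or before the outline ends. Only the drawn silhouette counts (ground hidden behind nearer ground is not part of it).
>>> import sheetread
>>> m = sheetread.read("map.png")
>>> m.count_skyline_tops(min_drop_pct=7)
2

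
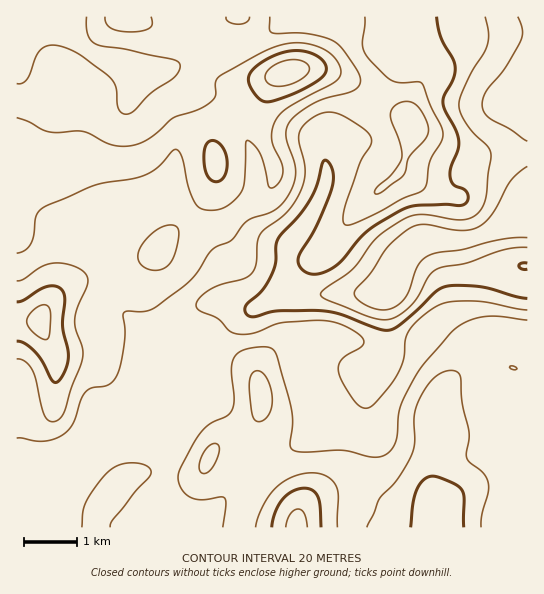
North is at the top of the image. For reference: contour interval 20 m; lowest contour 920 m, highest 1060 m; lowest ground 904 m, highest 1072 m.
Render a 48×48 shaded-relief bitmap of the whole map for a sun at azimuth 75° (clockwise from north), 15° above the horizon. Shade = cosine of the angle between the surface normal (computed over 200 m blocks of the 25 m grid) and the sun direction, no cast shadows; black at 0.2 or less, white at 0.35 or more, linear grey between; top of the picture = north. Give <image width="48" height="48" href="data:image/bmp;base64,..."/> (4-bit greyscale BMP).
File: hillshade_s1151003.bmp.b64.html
<image width="48" height="48" href="data:image/bmp;base64,Qk32BAAAAAAAAHYAAAAoAAAAMAAAADAAAAABAAQAAAAAAIAEAAATCwAAEwsAABAAAAAAAAAAAAAAABEREQAiIiIAMzMzAERERABVVVUAZmZmAHd3dwCIiIgAmZmZAKqqqgC7u7sAzMzMAN3d3QDu7u4A////AGZmQjV3ZmZmZlQzIAJ824ZVQyI1m7qHZmZmQiR4dmZmZlRDIAJ724ZVQyI2m7qXZmZmUyNoh2ZlVVVEMRN6y4ZVQyI2mqqXZmZmZCJHiGZTNWZVQyNpqodmVCNHiaqYdmZmZkI2eHZCJXh1VERomYd2VDNXiZmYdmZmZlQ1eIdSFIl2ZVVniHd3VDNXiZmHZlZmZmVVZ4hSE3mGZmZnd3d3UyJGiYh3ZlVmZmZmZ3ZTAmiGZnd3d3d3UxI1iYd2ZkRWiGZmZmZkIld2Z4h3d3d2QhEliZhmZkM2moZmZmZmQ0ZUV4mId3d1MQAliphmZjIlq5dmZmZmVEQyR5qYd3dlMQAmmpdmZjIVrJdmZmZmZVMROLuYd3d1MgEmmpdmZjEFrJZndmZmZlIAScuXZ4h1QhEliYZmVTEEq5Z4hmZmZkIBWsuHZ4h2QhEleIZVVSAEq5d5l2ZmZkISasqGaIh2UyEkZ3ZVVhAErKeJqGZmZkIkerl2Z4dmUyI0VmVWZgAWvKiJqGVWZlRFeJh2Z3d3ZCI0VVVWZgA53KiJmGRGd2ZmZndmZ3iJdCJFVURWdxJs7Jh4h2VXd3iXZWZmeJq7hBJFZURXiDSM7Jh3dmZ4iImoZWd3ir3bhBE1ZmZ4mTR73Jh2ZWeIiImYd3iImszKdBAUZ3iaqkRqy5h2VWeIiHd3iJh3iaqXZRADZ4iamURYqph2VVZ4iHZnipZVeJiGZjATZ4iId1VXiId2VFZ4iHZnmpU0aImYZkEUZ3dmVWVmd3dmVFZ4iHZoqpUzV5qpdlM1ZmVVVWZmZ2ZlVFaJmHZ5u5ZDR5qqh2VWZlVVZnd2ZmZmVVaIiHZ5u5ZDNoqqmGZmZmVWd4h2ZmZmVVZ4h2aJqpdUNGiqmYZVVVZ3eIh2ZmZmZlZndmeIiJl1MkaJmYZCI2iYd4d2ZmZmZmZmZWZ3Z5unQiNXiXUyNHqpdnd2ZmZmZmZlRFZ2VpzJUhE2iHVVVpvJdmZmd2ZmZmZUM0eHZpzbcxElZ3eIh5vKdmZmd3ZmZmZUIkioZYzthCEkVnmqh5u5d2Zmd3ZmZndkEUm5ZY39lSI0RXq6mIqph2Zmd3d2ZndkEVq5ZZ79hDM0RGm6mImph3d3d3iHZmdkImq4Vr7rdDREM1iqqZqpiHd3Z4iHZVZkNHqXWM7ZZERDITerzLqph3d3Z3iIZUVVRXmFWLy5ZDNDITfO7sqYdndmZ3iHZERWVndkR6qoZDNDIlrv7cl2ZmZWZ3iHZURWZmZTNYmYdURVRHvu3LhmZlVFZ4iHZVVWVVVBE1eIdmZnZorLu6hmZlREZ4iHZmVVREQxAkaJmIiZmHeJu7l2ZlREaIiHZmZURFUxEkaKu7u6mGVovLmHZlVFeIdmZmVURWZTIkab3u3KhlV5u6mYdlVWeHZVVERVVmZlQ0ec3ty5dVWKqoiZd2ZndlRERERWZmZmZWebu6qYdVaaqHiZh2Z3ZTIjRWZmZlVWiIiIh4mYdVeaqHiZh2Z3ZCATZ3ZmZlRWmph3ZmiZdVeamHeZiA=="/>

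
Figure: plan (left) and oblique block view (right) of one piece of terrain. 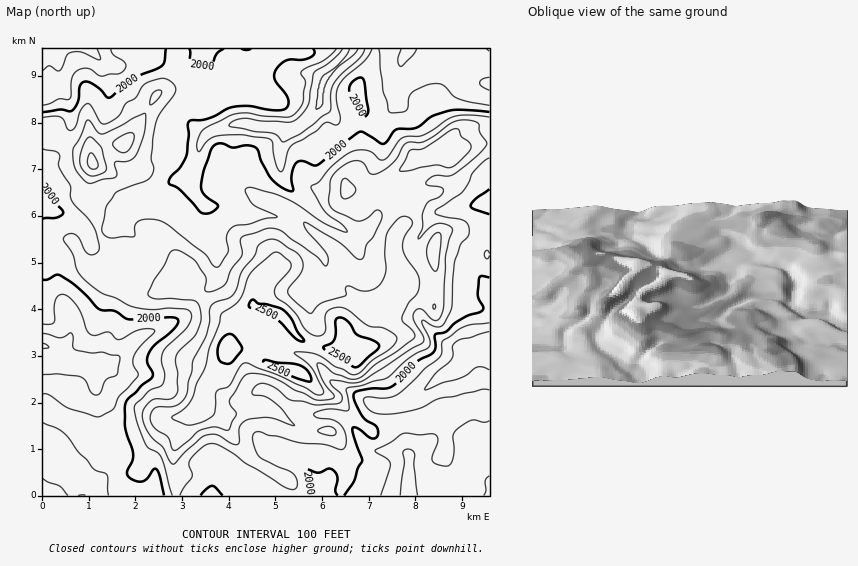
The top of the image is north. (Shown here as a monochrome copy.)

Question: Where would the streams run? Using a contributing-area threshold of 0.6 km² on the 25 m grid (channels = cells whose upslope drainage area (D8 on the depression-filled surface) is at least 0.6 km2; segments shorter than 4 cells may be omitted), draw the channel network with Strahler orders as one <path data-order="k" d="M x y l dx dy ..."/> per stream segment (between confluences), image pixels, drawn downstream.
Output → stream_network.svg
<path data-order="1" d="M321 487l-1 1 0 7"/><path data-order="1" d="M155 483l-2 9-1 3-1 0"/><path data-order="1" d="M97 481l-12 14-3 0"/><path data-order="1" d="M211 471l2 6 0 14-1 1 0 3-1 0"/><path data-order="2" d="M409 457l0 38"/><path data-order="1" d="M268 450l1 1 5 0 11 7 14 6 12 12 2 4 5 5 1 2 0 7 1 1"/><path data-order="1" d="M101 402l-5-14 0-16-4-6"/><path data-order="1" d="M253 393l5-4 9 0 8 5 14 14 4 2 16 3 1 1 23 0 4 1 8 5 11 11 7 12 6 6 7 2 26 0 7 4 0 2"/><path data-order="1" d="M150 376l-2-1-28 0-11-9-12 0"/><path data-order="2" d="M92 366l-7-2-5 0-1-2-8 0-4-1-13-10"/><path data-order="2" d="M96 366l-4 0"/><path data-order="2" d="M468 354l13-3 8-5 0-1"/><path data-order="2" d="M54 351l-8-5-3 0"/><path data-order="1" d="M106 351l0 6-10 9"/><path data-order="1" d="M272 340l9 7 7 4 16 4 9 5 22 25 12 4 8 6 11 5 9 6 5 0 1 1 7 0 1-1 9-2 18-8 14-10 7-7 7-5 2 0 7-3 5-4 6-6 4-7"/><path data-order="1" d="M176 322l-12 5-15 5-7 4-27 25-2 1-5 0-1 2-5 0-5 2"/><path data-order="1" d="M423 322l22 22 12 2 7 7 4 1"/><path data-order="1" d="M311 315l0-23 14-14 0-1"/><path data-order="1" d="M358 299l-10-4-8-1-7-4-7-7 0-7"/><path data-order="1" d="M61 298l3 12 3 6 4 10 0 10-14 15-3 0"/><path data-order="1" d="M310 289l7-4 8-8"/><path data-order="1" d="M486 283l3 5 0 4"/><path data-order="2" d="M326 276l0-13-2-6-15-15-9-6-15-16-13-5-23 0-1-1-4 0-12-7-5 0-1-1-18 0-6-3"/><path data-order="1" d="M218 267l0-5-2-1-1-8-7-13-6-7 0-30"/><path data-order="1" d="M360 255l-7-17-5-5"/><path data-order="1" d="M89 242l-6-14-11-11-8-4-5 0-7-2-4-3-5-1 0-1"/><path data-order="1" d="M139 240l-16-16 0-6 2-4 9-7 10-4 14-10 13-11 2-2 17 0 2-2"/><path data-order="1" d="M418 239l8-12 3-6 9-9 8 0 11-4 13-1 7-2 7 0 1-1 4 0 0-1"/><path data-order="2" d="M348 233l-7-6-14-7-4-3-18-18-10-7-11-10-2-6 0-6-1-1 0-22 3-9 0-5 6-5"/><path data-order="1" d="M375 220l-12 12-4 2-8 0-3-1"/><path data-order="2" d="M202 203l-9-11-1-3 0-11"/><path data-order="1" d="M43 199l0 7"/><path data-order="1" d="M436 180l8 0 1 2 22 0 21 21 1 0"/><path data-order="2" d="M192 178l2-10"/><path data-order="2" d="M194 168l4-10 1-11 3-7 7-7"/><path data-order="1" d="M159 158l13 0 11 11 10 0 1-1"/><path data-order="2" d="M209 133l7-4 4 0 17-6 10 0 1 1 9 2 1 1 18 0 6 2 1-1 7 0"/><path data-order="1" d="M195 130l5 5 6 0 3-2"/><path data-order="3" d="M290 128l5 0 5-2 17-17 1-18 1-2 0-4 2-3"/><path data-order="1" d="M382 124l2-5 12-13 0-18 1-1"/><path data-order="1" d="M321 106l0-24"/><path data-order="1" d="M397 100l0-13"/><path data-order="1" d="M108 99l0-32-19-18"/><path data-order="1" d="M66 94l-6-14-1-17-2-7 0-7-2 0"/><path data-order="2" d="M397 87l1-9 2-1 1-14 7-11 1-3"/><path data-order="1" d="M480 84l9 0"/><path data-order="3" d="M321 82l4-3"/><path data-order="3" d="M325 79l27-26 1-4"/><path data-order="1" d="M313 74l4 1 3 4 5 0"/><path data-order="1" d="M113 65l-9-2-14-14-1 0"/><path data-order="1" d="M204 52l-2-3-1 0"/>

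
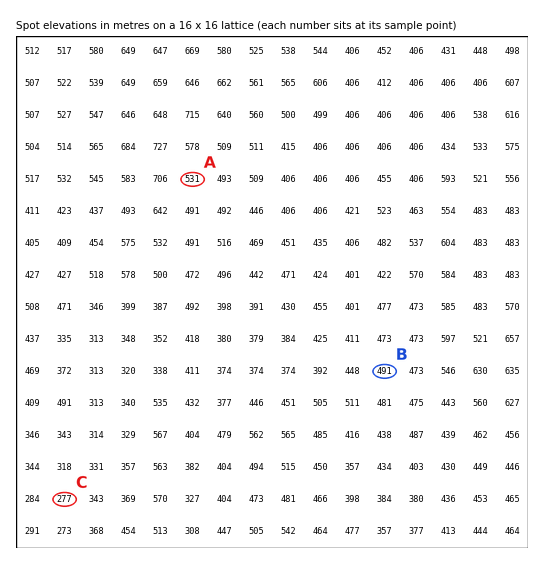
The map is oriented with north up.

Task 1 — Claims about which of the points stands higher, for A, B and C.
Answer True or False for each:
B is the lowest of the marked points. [False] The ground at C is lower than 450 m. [True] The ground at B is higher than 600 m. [False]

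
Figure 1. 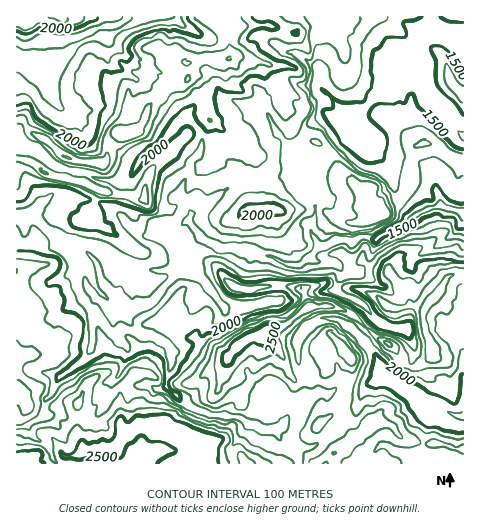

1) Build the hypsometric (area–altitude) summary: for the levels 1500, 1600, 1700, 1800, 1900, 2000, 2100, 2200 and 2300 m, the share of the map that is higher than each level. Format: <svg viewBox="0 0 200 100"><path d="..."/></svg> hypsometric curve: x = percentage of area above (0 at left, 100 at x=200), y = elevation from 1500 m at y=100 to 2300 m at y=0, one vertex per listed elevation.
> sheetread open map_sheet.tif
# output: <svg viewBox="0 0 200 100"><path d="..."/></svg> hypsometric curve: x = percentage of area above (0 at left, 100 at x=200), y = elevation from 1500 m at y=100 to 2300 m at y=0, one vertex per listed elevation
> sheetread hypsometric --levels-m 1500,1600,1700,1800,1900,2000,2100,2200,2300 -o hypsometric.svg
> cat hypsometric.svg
<svg viewBox="0 0 200 100"><path d="M189 100l-10-12-9-13-20-13-27-12-29-12-22-13-27-13-22-12"/></svg>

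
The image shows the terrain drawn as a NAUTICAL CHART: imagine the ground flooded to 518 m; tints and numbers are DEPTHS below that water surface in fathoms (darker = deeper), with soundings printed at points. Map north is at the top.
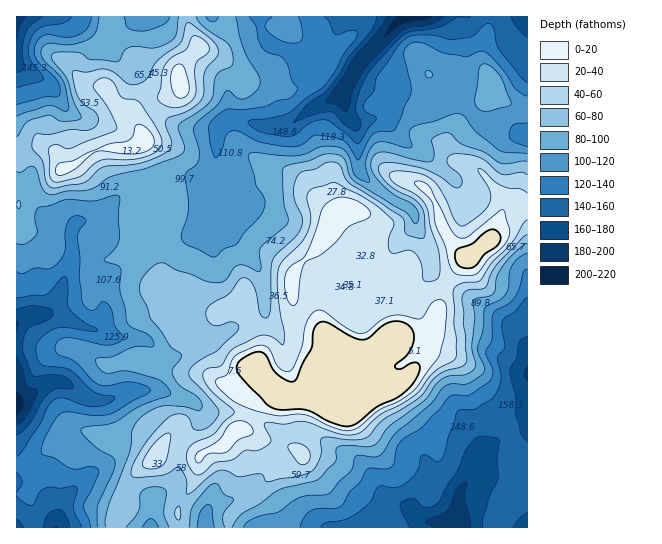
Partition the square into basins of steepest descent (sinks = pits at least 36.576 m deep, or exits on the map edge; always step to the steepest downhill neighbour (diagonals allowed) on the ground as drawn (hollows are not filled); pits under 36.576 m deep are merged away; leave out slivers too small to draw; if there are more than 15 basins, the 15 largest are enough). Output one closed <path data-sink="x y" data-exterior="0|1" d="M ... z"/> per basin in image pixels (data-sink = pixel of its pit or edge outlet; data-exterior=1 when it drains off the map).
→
<path data-sink="407 17" data-exterior="1" d="M489 16l-302 1 2 12 10 18-19 20 0 22-7 6-19 4-11 5-8 10 0 8 8 13 0 12 5 16 15 31 0 11-11 17 0 15 8 24 1 21 5 6 16 8 9 12 6 3 18 2 28-13 17 41-3 29 16 17 12 9 16 1 10-2 7-3 5-8 30 11 13-4 21-2 16-6 10-12 4-16 15-21 5-23 11-28 13-20 31-25 11-27 0-12-22-28-11-7-17-5-6-13 2-11 11-14 11-12 10-5 11-13-1-13-8-15 0-16 6-24z"/><path data-sink="17 405" data-exterior="1" d="M142 143l-11 5-33 1-20 14-15 6-7-15-11-7-12 1-11 5-2 4 0 36-1 10-3 2 1 259 18-1 31-30 9-4 32 8 26-2 14 8 11 10 7-12 8-1 14 7 12 9 11-7 12-2 15-18 8-4 10-24 13-16-11-15 3-29-17-41-28 13-18-2-6-3-9-12-19-11-3-24-8-24 0-15 11-17 0-11-10-17z"/><path data-sink="458 522" data-exterior="0" d="M430 349l-5 0-5 5-7 17-10 12-16 6-21 2-16 4-27-11-5 8-7 3-22 2-20-14-5 8-9 10-10 24-5 4 21 10 28 6 12 9 0 5-10 10-22 8-19 23-19 15-3 12 299 1 1-62-4-1-11-40-22-22-19-32-10-10-13-6z"/><path data-sink="17 17" data-exterior="1" d="M186 16l-169 0-1 138 5 1 16-8 8 0 11 7 7 15 15-6 20-14 33-1 8-3 5-4-9-19 1-11 7-7 11-5 19-4 7-6 0-22 19-20-10-18z"/><path data-sink="55 527" data-exterior="1" d="M78 429l-12 4-31 30-19 2 1 63 97 0 9-22 0-7 5-16 13-15 16-13-4-8-20-12-26 2z"/><path data-sink="527 374" data-exterior="1" d="M469 257l-8 6-13 20-11 28-5 23-13 19-2 5 8-9 5 0 19 6 13 6 10 10 19 32 22 22 11 40 3 0 1-142-6 0-19-25-23-17z"/><path data-sink="527 135" data-exterior="1" d="M493 87l-2 7-31 27-11 14-2 11 6 13 22 8 14 14 14 18 1 7-2 9 7-4 19-4 0-97-7-1-16-8-10-8z"/><path data-sink="206 527" data-exterior="1" d="M245 429l-8 0-15 18-12 2-10 6-5 26-16 25-2 9 4 13 46 0 4-13 19-15 19-23 7-3-3-1-13-14-4-9-1-12z"/><path data-sink="151 527" data-exterior="1" d="M173 440l-8 1-8 14-16 13-13 15-5 16 0 7-8 17 0 5 65-1-3-12 2-9 16-25 5-24-13-10z"/><path data-sink="527 17" data-exterior="1" d="M527 16l-37 0-7 31 0 16 8 15 4 15 10 8 16 8 7 0z"/>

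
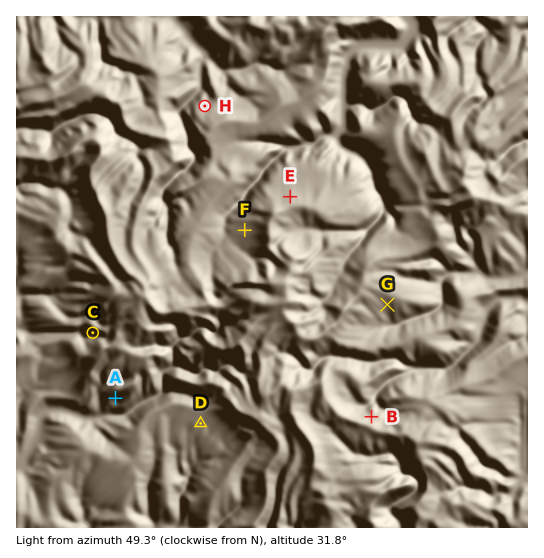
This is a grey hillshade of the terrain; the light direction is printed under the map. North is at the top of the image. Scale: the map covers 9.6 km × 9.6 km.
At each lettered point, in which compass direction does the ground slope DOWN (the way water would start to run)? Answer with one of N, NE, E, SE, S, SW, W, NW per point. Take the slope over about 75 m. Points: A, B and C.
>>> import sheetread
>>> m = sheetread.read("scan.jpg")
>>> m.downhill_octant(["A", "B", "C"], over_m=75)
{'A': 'S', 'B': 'N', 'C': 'SW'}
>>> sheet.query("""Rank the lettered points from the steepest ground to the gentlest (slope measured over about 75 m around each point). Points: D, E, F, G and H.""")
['H', 'E', 'G', 'F', 'D']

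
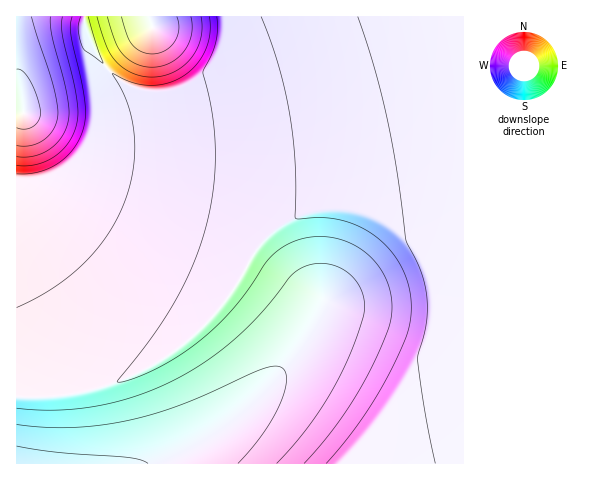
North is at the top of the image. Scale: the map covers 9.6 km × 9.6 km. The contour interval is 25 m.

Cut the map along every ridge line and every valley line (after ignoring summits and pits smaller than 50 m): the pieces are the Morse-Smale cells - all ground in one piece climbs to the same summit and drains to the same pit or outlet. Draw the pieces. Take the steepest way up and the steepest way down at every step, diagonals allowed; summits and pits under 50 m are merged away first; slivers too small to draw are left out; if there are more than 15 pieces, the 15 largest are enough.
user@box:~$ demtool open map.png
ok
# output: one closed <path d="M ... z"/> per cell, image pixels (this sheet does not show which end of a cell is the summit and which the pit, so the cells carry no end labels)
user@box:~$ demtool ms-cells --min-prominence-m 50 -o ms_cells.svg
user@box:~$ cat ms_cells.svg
<path d="M463 16l-49 1-124 42-118 33-29-1-18-7-10-7-10-10-9-13-11-28-1-10-67 0-1 380 37 0 36-6 38-12 32-17 23-16 23-20 27-33 19-34 11-16 16-15 17-10 32-10 69-4 66-12 2-2z"/><path d="M463 190l-67 13-76 5-13 4-22 10-14 11-13 15-21 37-20 27-28 27-30 22-32 17-38 12-36 6-36 0-1 67 447 1z"/><path d="M418 16l-333 0 0 10 14 33 16 18 10 7 18 7 29 1 133-38z"/>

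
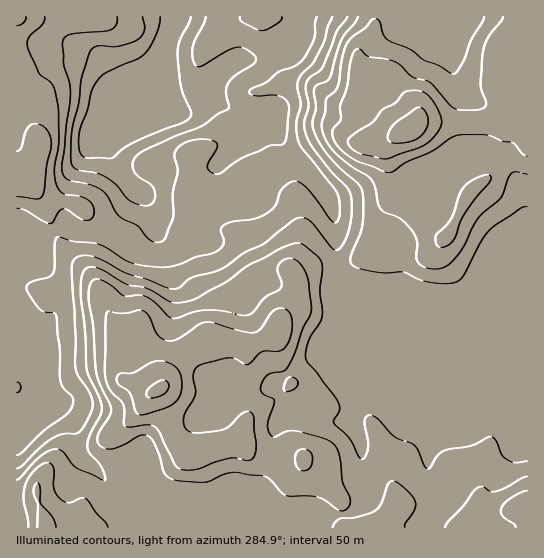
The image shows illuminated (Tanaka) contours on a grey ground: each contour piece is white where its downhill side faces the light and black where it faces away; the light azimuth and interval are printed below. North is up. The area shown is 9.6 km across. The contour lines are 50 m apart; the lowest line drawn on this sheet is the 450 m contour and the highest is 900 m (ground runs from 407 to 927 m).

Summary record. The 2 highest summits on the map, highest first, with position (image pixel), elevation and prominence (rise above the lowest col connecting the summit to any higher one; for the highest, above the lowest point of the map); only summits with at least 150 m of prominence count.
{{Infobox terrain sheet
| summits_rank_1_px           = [409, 129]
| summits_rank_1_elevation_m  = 927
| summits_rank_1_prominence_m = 520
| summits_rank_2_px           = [159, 389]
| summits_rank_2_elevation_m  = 909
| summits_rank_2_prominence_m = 236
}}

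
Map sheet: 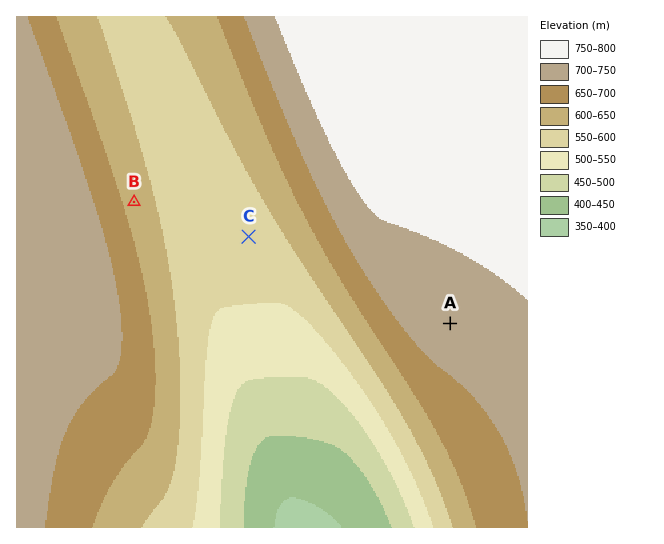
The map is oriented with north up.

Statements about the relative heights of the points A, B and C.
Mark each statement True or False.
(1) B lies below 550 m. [False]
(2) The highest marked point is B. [False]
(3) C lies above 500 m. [True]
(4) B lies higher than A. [False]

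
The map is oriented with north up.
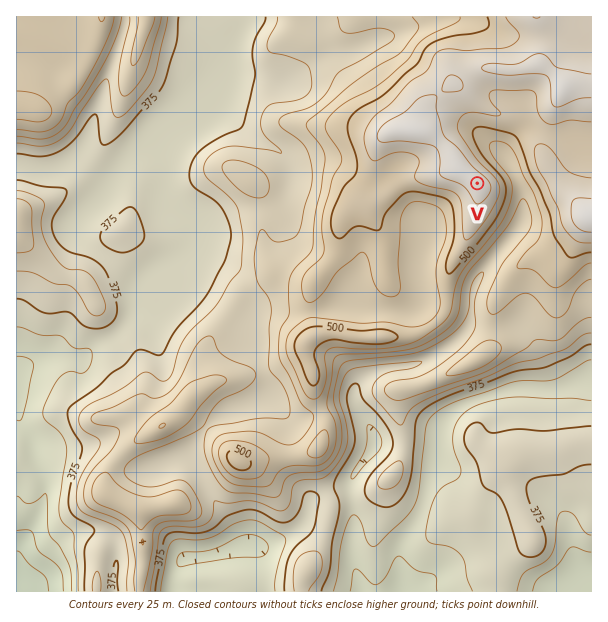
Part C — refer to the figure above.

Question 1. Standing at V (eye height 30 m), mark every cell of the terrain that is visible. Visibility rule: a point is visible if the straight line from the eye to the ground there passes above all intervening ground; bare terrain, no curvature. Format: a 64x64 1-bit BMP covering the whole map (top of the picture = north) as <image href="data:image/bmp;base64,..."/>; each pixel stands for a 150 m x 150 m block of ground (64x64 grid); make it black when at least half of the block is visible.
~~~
<image width="64" height="64" href="data:image/bmp;base64,Qk0+AgAAAAAAAD4AAAAoAAAAQAAAAEAAAAABAAEAAAAAAAACAAATCwAAEwsAAAIAAAAAAAAA////AAAAAAAAAAAAeOP/AwAAAAA44P4DAAAAAfjgfgAAAAAD+GB/AAAAAAP4OH8AAAAAAfgcf+AAAAAA+B//+gAAAAB4H///AAIAADgf//8ADwAAMBH/+wA/wAAAEBvDAHgAAAAQC48AeAAAAfAPDwAAADgA8A8fAAAA/ABwD/8AAAH/MDAH/wAAAcDwAAP/AAAAAGAAAf8AAOAAAAAA/wB/8AAAAAA/BP84AAAAAA4P/xwAAAAAAA//HgBAEAAAjj4fAEAGAADOPh+AQAOAAA4+H4DAAeAAAz4OAIAA/AADPggAgAB/wAB/CAH/+H/wAHwMA//+f/AAcAQB///98ABwAAD4P/34AOAAAHg9n/gA4AAAeH2P8A3gAAB4fI/wn8AAAHx/h/j/4AAAfP+D/P/gAAAc/8P8//AAAAz/wf78OAAADP/h/vwcAAAP/+D//wwAAA//8P//jAAAD//4f//sAAAH//h///wAAAf/+P///ABgB//4///wAOAB5/n//+ABwAHh8///8AEAAf//9//8AAAA/////zwAAAB/////PAAAAD////8cAAAAB////xwAAAAP////DAAAAAf///8MAAAAA///+44AAAAB//nzjgAAAAB/8P2GAAAAABjg/8YAAAAAAAD+xgAAAAAAAP5CAAAAAAAA/GIAAAAAAAD8YAAAAAAA4A=="/>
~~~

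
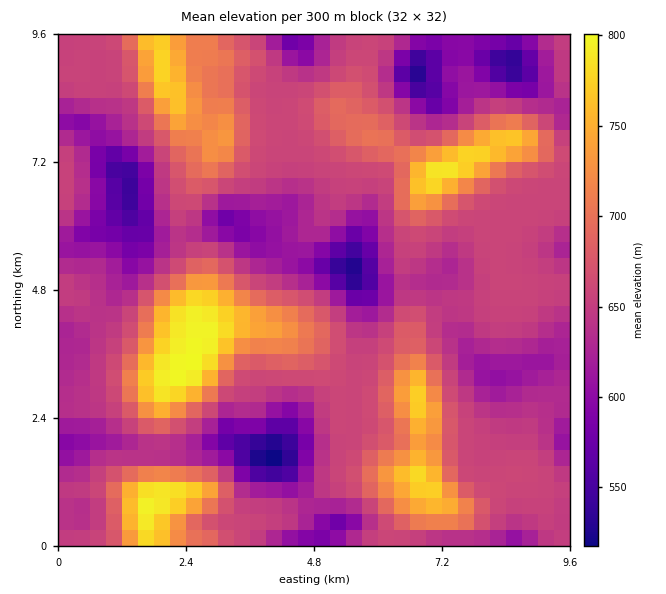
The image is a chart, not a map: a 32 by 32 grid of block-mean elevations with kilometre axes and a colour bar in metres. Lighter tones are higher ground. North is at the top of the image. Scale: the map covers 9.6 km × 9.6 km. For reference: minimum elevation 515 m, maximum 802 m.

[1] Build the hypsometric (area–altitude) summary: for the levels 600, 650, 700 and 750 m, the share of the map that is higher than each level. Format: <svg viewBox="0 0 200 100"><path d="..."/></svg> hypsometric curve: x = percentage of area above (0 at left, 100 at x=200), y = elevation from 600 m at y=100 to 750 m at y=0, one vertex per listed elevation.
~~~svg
<svg viewBox="0 0 200 100"><path d="M178 100l-62-33-78-34-22-33"/></svg>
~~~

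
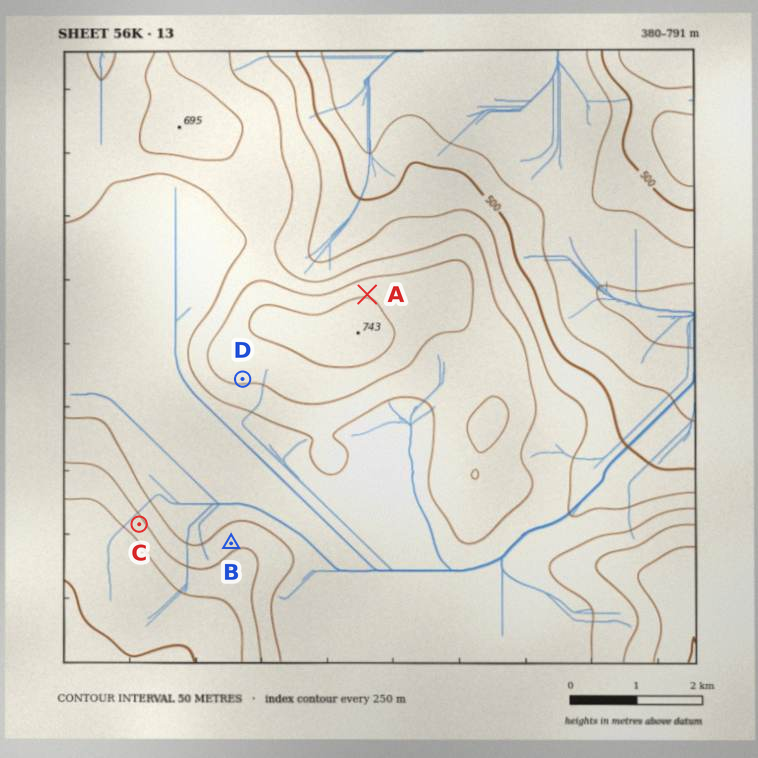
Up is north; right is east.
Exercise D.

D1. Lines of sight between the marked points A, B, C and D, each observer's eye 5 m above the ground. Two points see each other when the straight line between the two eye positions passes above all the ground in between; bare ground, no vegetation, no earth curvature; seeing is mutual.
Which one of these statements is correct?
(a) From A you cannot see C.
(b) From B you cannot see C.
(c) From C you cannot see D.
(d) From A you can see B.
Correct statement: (a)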